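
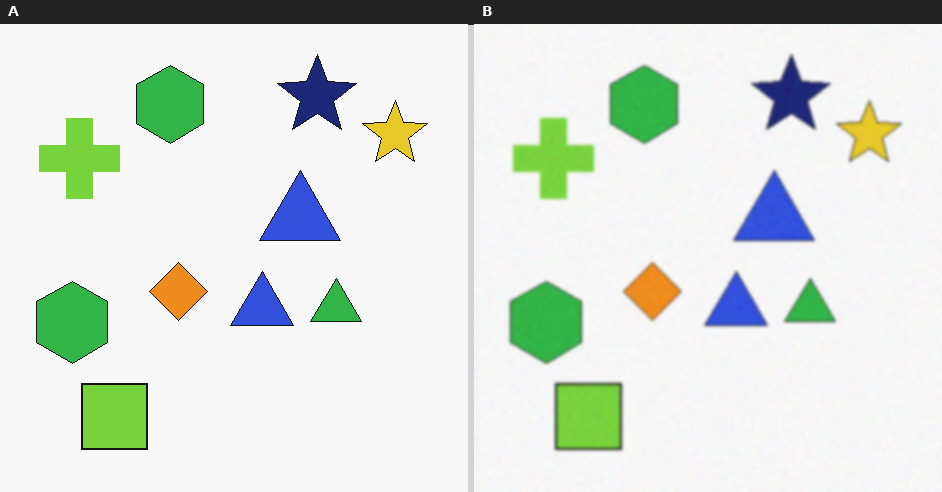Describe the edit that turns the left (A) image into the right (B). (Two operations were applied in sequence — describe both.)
The right (B) image is the left (A) degraded with light additive noise, then given a subtle gaussian blur.

Random speckle covers the whole image, including the flat background. Shape edges and outlines are uniformly softened across the whole image.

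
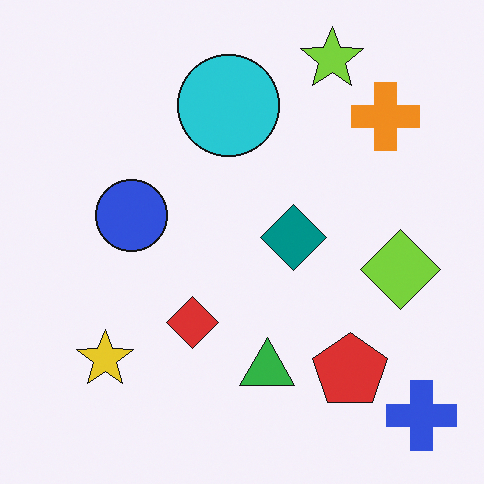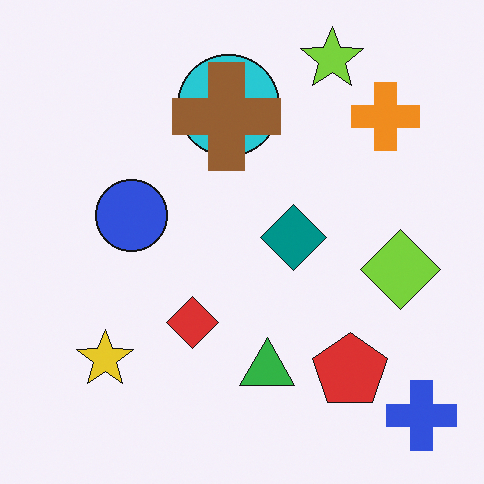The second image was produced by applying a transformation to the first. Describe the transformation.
The transformation is: overlaid with an additional brown cross.

A brown cross appears in the second image that is absent from the first.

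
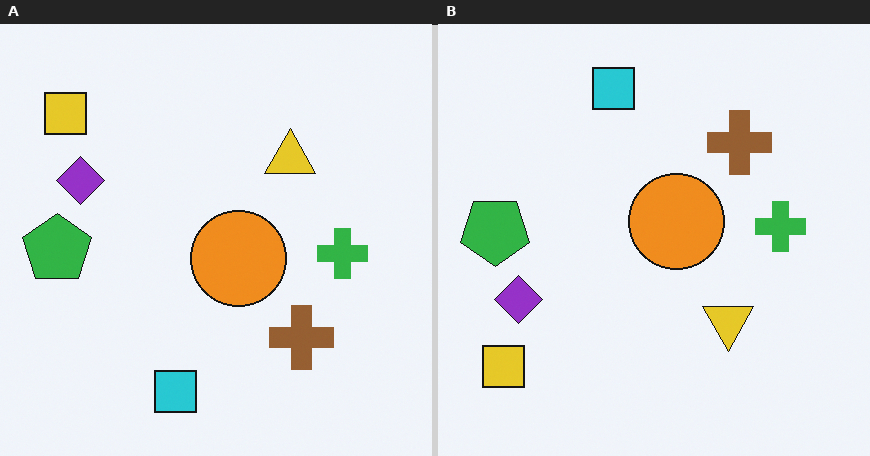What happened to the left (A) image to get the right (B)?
It was flipped vertically (top ↔ bottom).

The cyan square is in the bottom of the left (A) image and the top of the right (B) — shapes on opposite sides of the horizontal midline have swapped in a mirror flip.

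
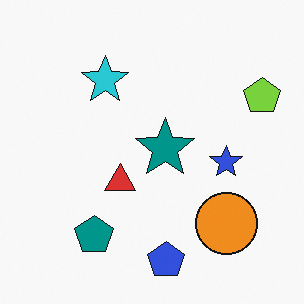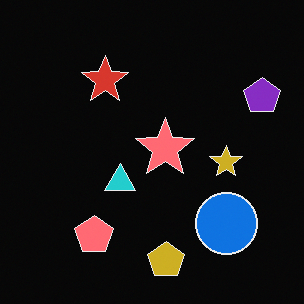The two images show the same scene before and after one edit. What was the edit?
It was color-inverted (negative).

The light background has become dark and every shape's color is its complement — a photographic negative.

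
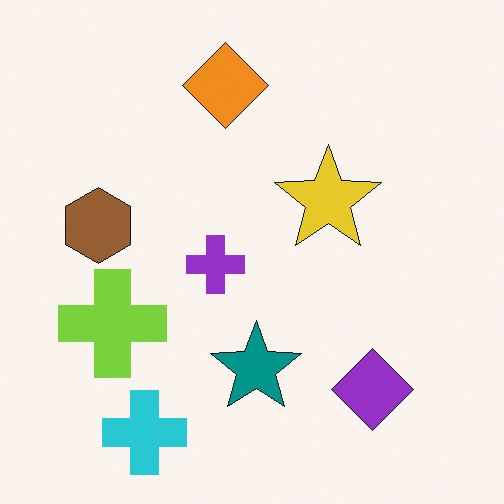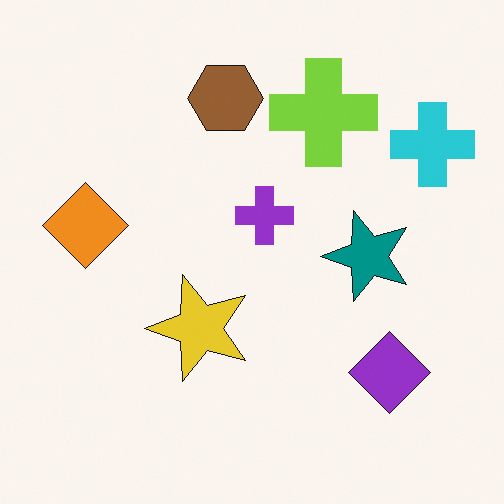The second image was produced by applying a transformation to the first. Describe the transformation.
This is the original image transposed (reflected across the top-left ↔ bottom-right diagonal).

Shapes have swapped their row and column positions — what was in the top-right is now in the bottom-left — a diagonal reflection.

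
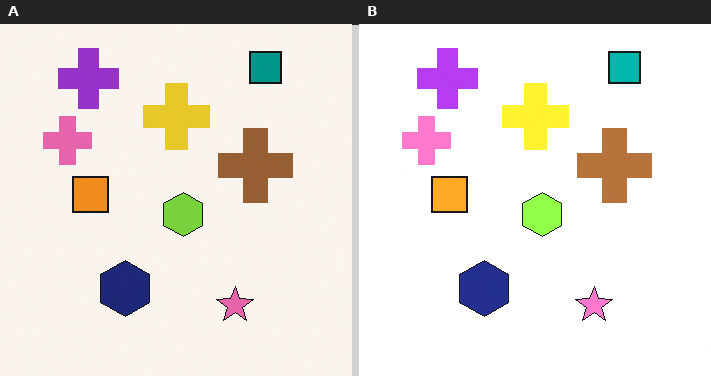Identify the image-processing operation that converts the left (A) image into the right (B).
It was slightly brightened.

Every pixel — background and shapes alike — is uniformly brightened.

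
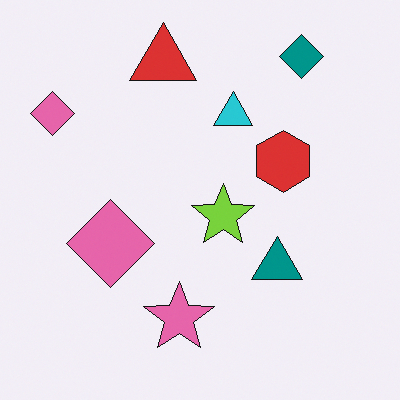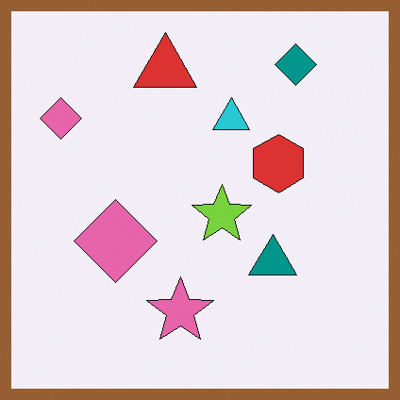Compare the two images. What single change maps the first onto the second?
Framed with a brown border.

A solid brown frame runs around the edge of the second image, with the content slightly shrunk inside it.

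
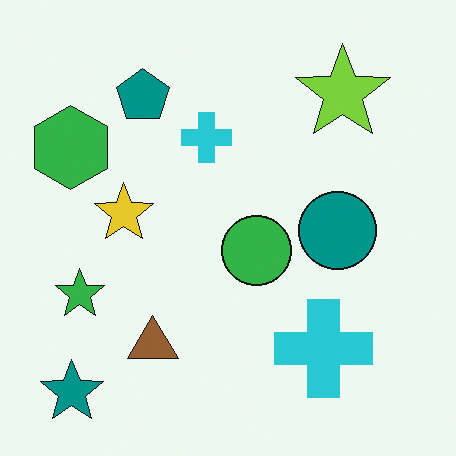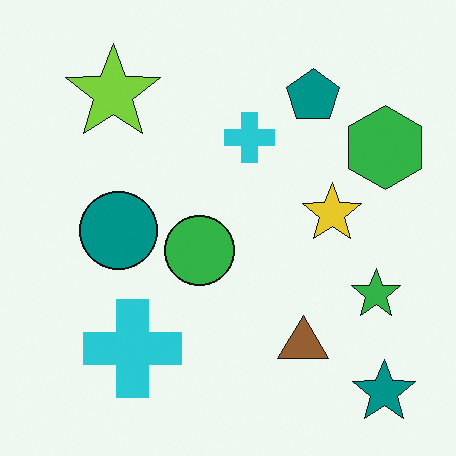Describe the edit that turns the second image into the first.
The image was flipped horizontally (left ↔ right).

The green hexagon is in the top-right of the second image and the top-left of the first — shapes on opposite sides of the vertical midline have swapped in a mirror flip.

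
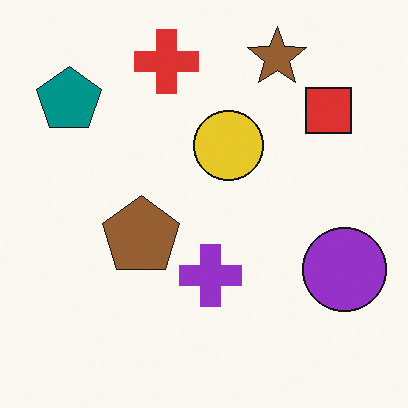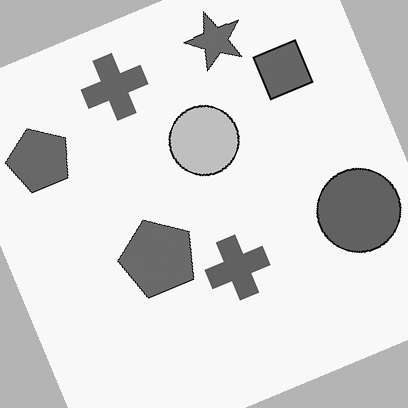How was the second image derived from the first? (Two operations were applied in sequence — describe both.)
The second image is the first rotated counter-clockwise by a clearly visible amount, then converted to grayscale.

Every shape is tilted by the same angle and the image corners show triangular fill wedges — a whole-image rotation by a non-right angle. All color is removed — every shape is now a shade of grey.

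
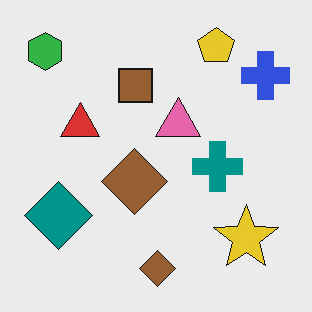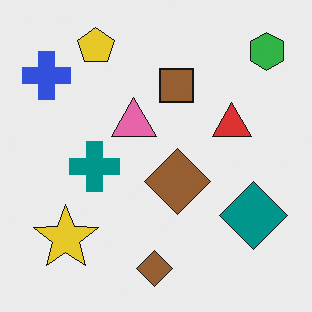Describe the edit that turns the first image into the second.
The image was flipped horizontally (left ↔ right).

The green hexagon is in the top-left of the first image and the top-right of the second — shapes on opposite sides of the vertical midline have swapped in a mirror flip.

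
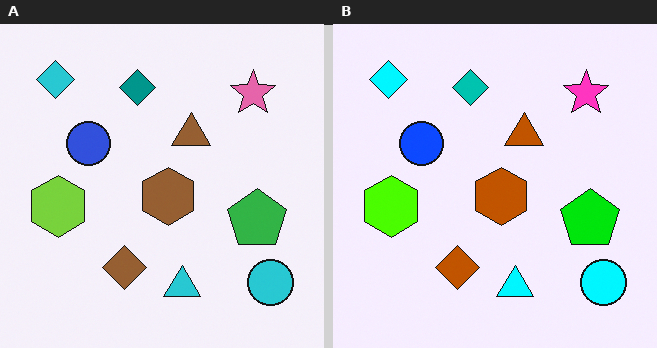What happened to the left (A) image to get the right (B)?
The right (B) image is the left (A) made much more vivid (saturation change).

All colors are more vivid — a global saturation change.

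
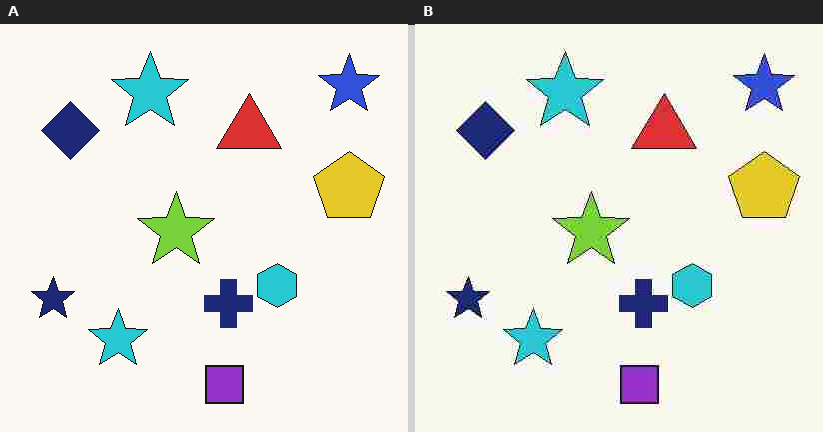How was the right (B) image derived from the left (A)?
The right (B) image is the left (A) heavily JPEG-compressed with obvious blocking artifacts.

Blocky 8×8 compression artifacts appear around shape edges and the flat background shows ringing — characteristic JPEG degradation.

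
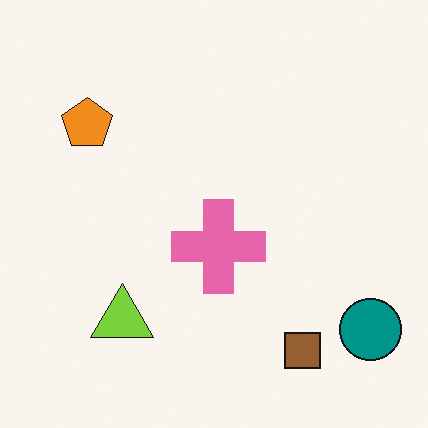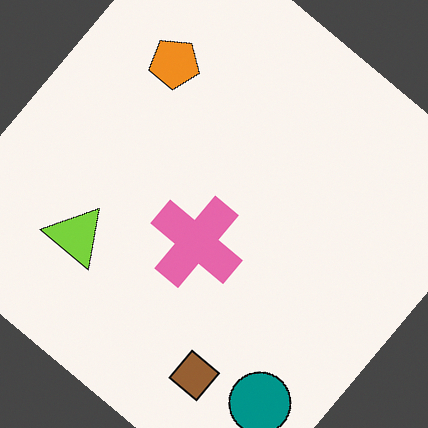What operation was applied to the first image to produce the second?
Rotated clockwise by a large amount — several tens of degrees.

Every shape is tilted by the same angle and the image corners show triangular fill wedges — a whole-image rotation by a non-right angle.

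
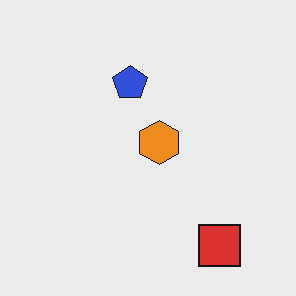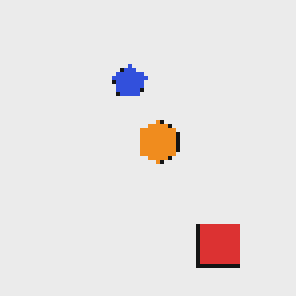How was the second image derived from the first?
It was lightly pixelated (a mild mosaic effect).

Shapes are reduced to large square blocks; fine edges and outlines are lost — a downscale-then-upscale (mosaic) effect.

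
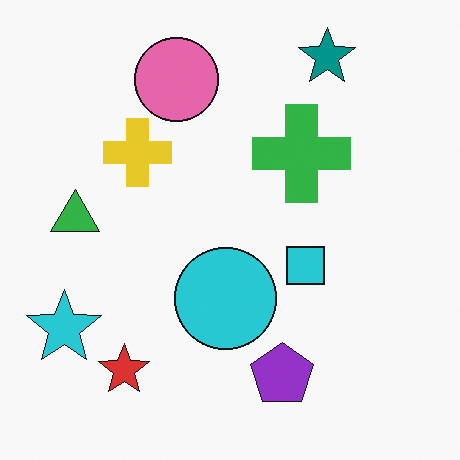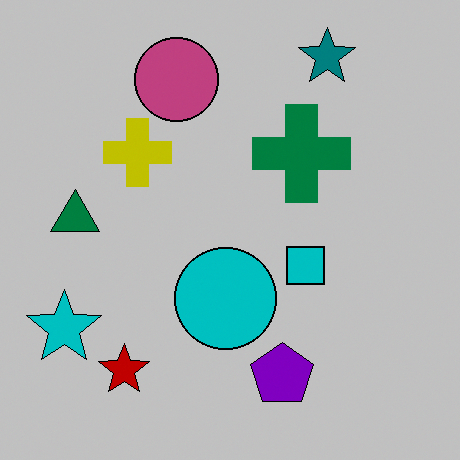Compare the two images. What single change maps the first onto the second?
Aggressively posterized.

Each flat color has snapped to a coarser quantized level — most visibly, the near-white background has dropped to a flat grey.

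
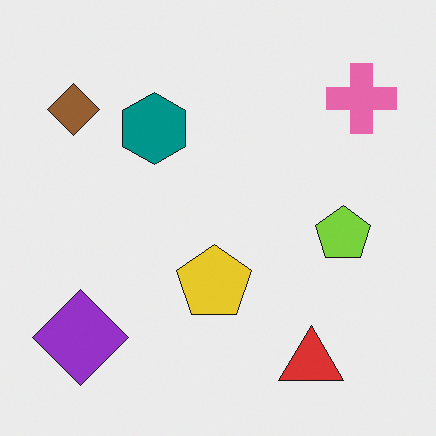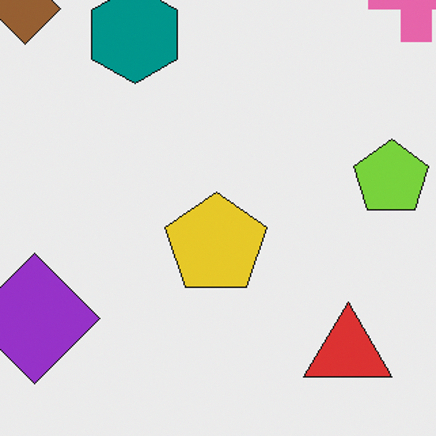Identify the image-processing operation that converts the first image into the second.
Cropped slightly and scaled back up.

The visible shapes are larger and the field of view is narrower; shapes near the original edges may be partly or wholly outside the frame — a crop-and-rescale.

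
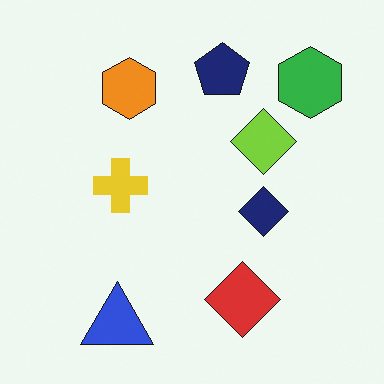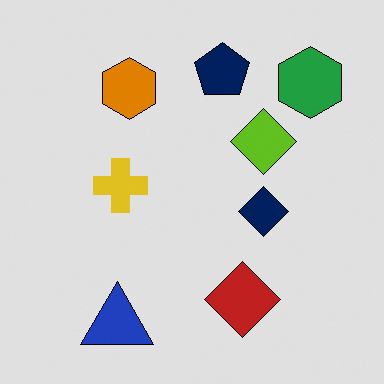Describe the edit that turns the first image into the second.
The second image is the first posterized to a reduced palette.

Each flat color has snapped to a coarser quantized level — most visibly, the near-white background has dropped to a flat grey.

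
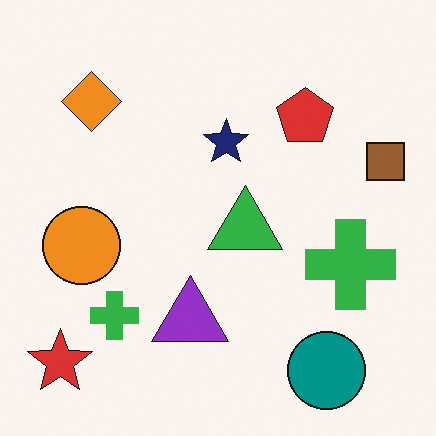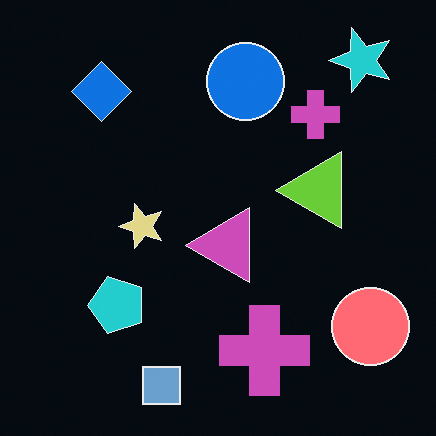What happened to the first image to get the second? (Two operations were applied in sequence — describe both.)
The image was color-inverted (negative), then transposed (reflected across the top-left ↔ bottom-right diagonal).

The light background has become dark and every shape's color is its complement — a photographic negative. Shapes have swapped their row and column positions — what was in the top-right is now in the bottom-left — a diagonal reflection.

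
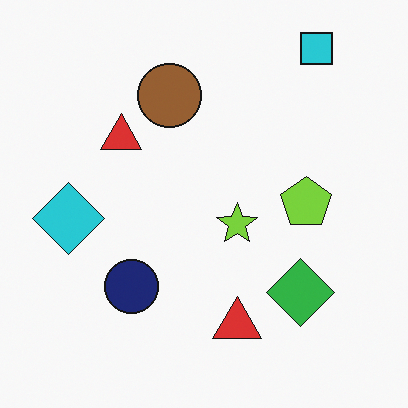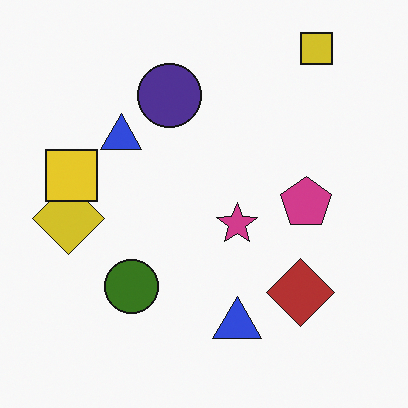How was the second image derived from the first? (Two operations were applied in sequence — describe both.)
This is the original image hue-shifted by a large amount, then overlaid with an additional yellow square.

Every shape's color has rotated by the same amount around the hue wheel — a uniform hue shift. A yellow square appears in the second image that is absent from the first.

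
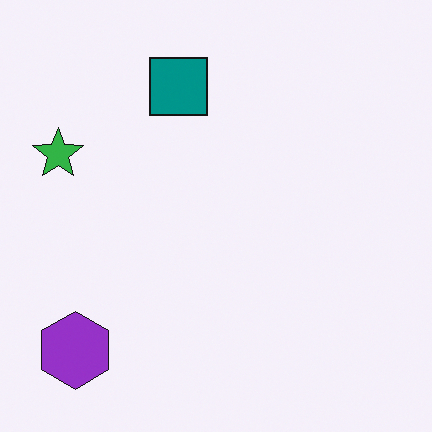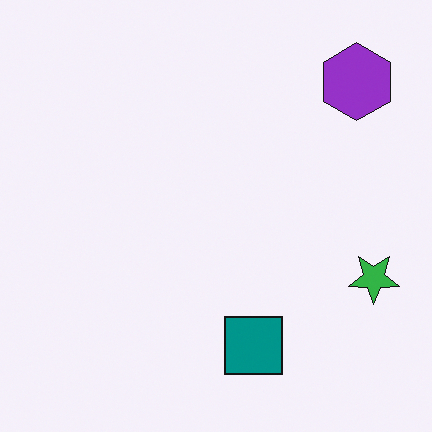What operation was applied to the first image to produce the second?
It was rotated 180°.

The purple hexagon sits in the bottom-left of the first image and the top-right of the second — consistent with a whole-image 180° rotation.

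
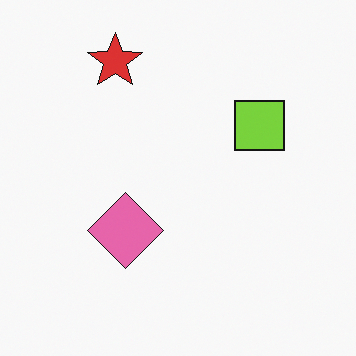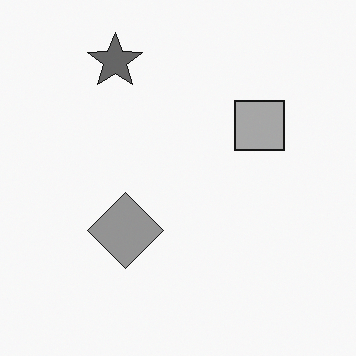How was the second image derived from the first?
This is the original image converted to grayscale.

All color is removed — every shape is now a shade of grey.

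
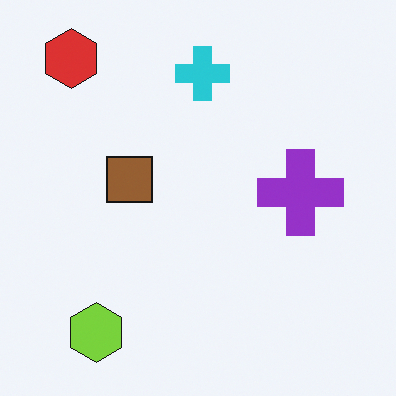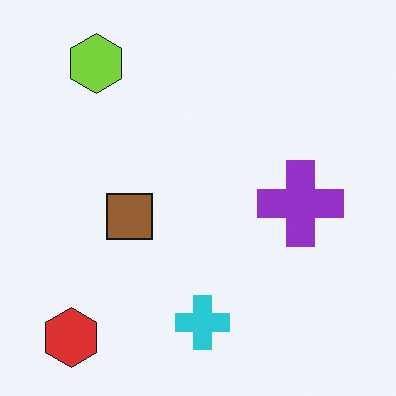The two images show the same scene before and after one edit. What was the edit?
Flipped vertically (top ↔ bottom).

The red hexagon is in the top-left of the first image and the bottom-left of the second — shapes on opposite sides of the horizontal midline have swapped in a mirror flip.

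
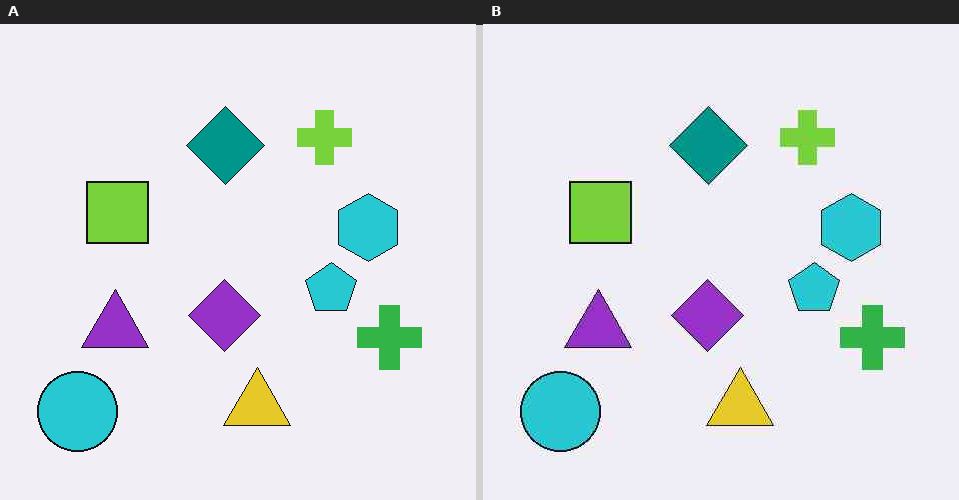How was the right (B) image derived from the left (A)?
The transformation is: JPEG-compressed with visible artifacts.

Blocky 8×8 compression artifacts appear around shape edges and the flat background shows ringing — characteristic JPEG degradation.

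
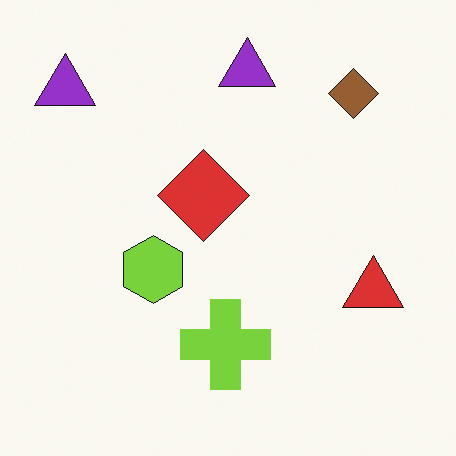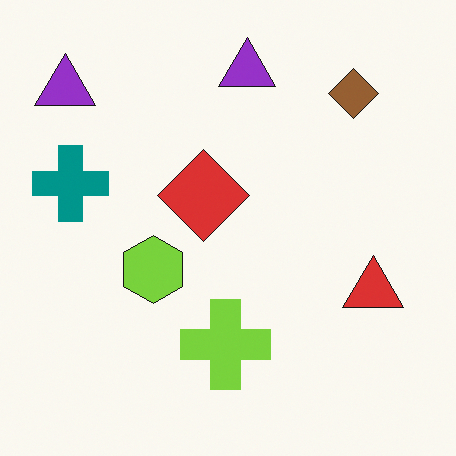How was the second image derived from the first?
It was overlaid with an additional teal cross.

A teal cross appears in the second image that is absent from the first.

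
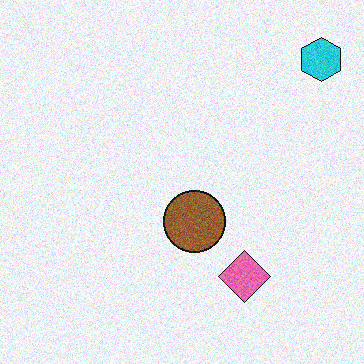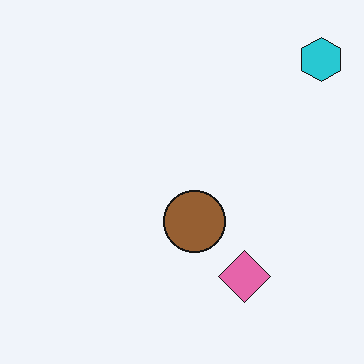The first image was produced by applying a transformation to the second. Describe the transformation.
The first image is the second degraded with visible gaussian noise.

Random speckle covers the whole image, including the flat background.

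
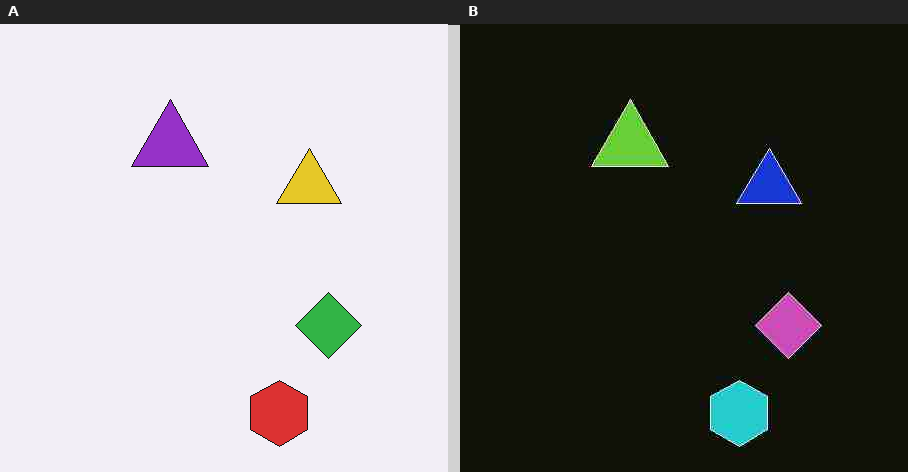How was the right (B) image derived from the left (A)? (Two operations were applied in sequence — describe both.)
The right (B) image is the left (A) color-inverted (negative), then heavily JPEG-compressed with obvious blocking artifacts.

The light background has become dark and every shape's color is its complement — a photographic negative. Blocky 8×8 compression artifacts appear around shape edges and the flat background shows ringing — characteristic JPEG degradation.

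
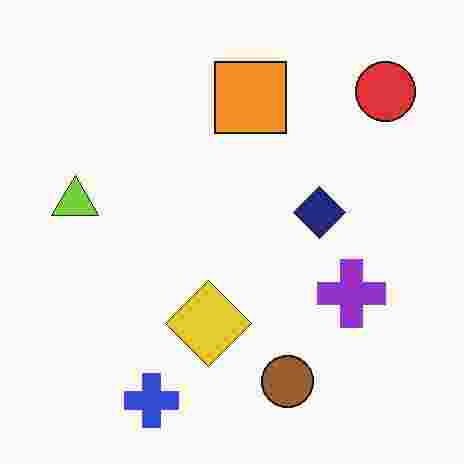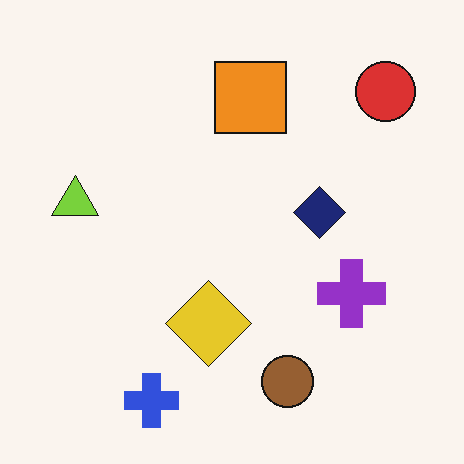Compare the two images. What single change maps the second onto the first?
The image was heavily JPEG-compressed with obvious blocking artifacts.

Blocky 8×8 compression artifacts appear around shape edges and the flat background shows ringing — characteristic JPEG degradation.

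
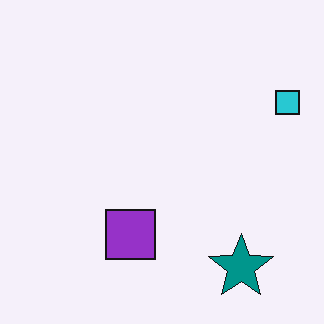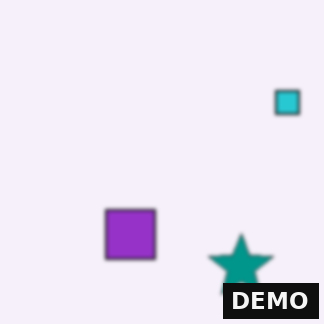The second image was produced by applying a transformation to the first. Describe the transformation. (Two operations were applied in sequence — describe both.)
The transformation is: given a subtle gaussian blur, then watermarked with the text "DEMO" in the lower-right corner.

Shape edges and outlines are uniformly softened across the whole image. A dark label reading "DEMO" appears in the lower-right corner.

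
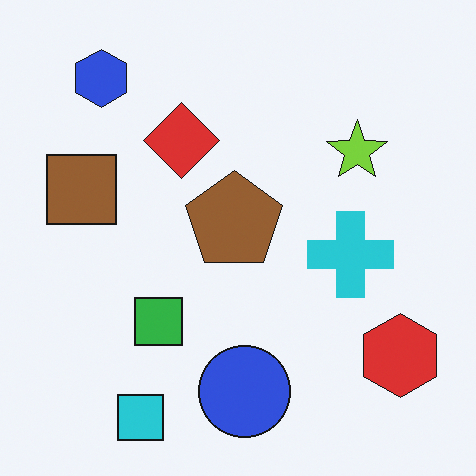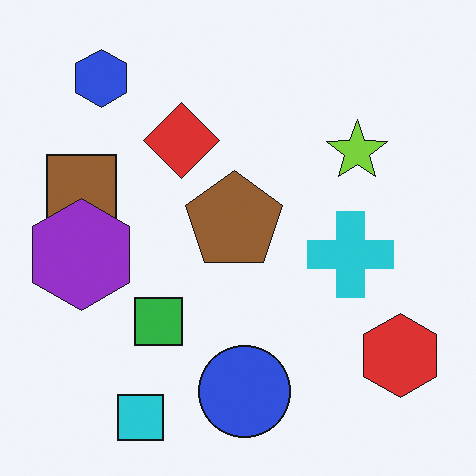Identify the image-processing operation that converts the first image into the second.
The image was overlaid with an additional purple hexagon.

A purple hexagon appears in the second image that is absent from the first.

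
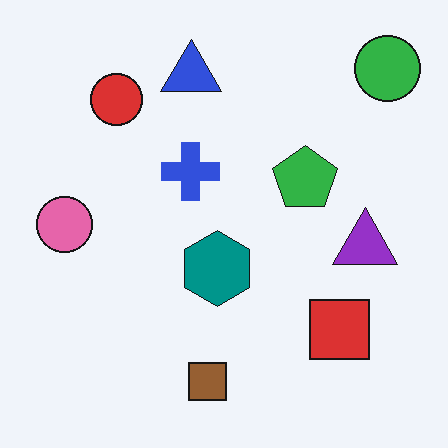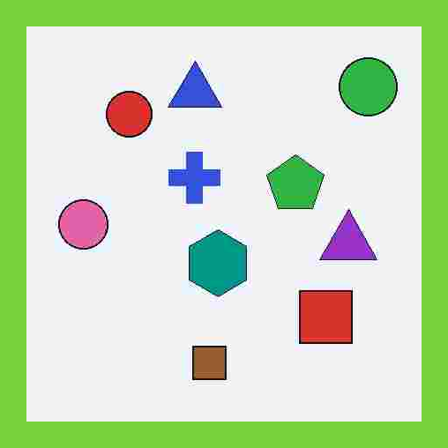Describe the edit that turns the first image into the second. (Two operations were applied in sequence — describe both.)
The transformation is: heavily JPEG-compressed with obvious blocking artifacts, then framed with a lime border.

Blocky 8×8 compression artifacts appear around shape edges and the flat background shows ringing — characteristic JPEG degradation. A solid lime frame runs around the edge of the second image, with the content slightly shrunk inside it.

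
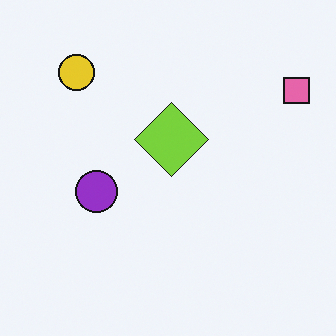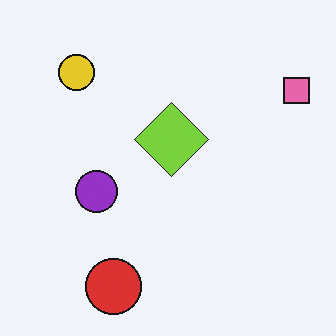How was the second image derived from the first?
Overlaid with an additional red circle.

A red circle appears in the second image that is absent from the first.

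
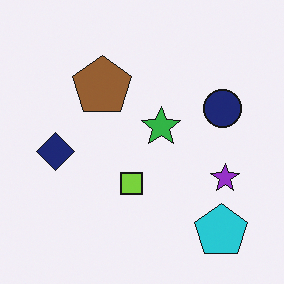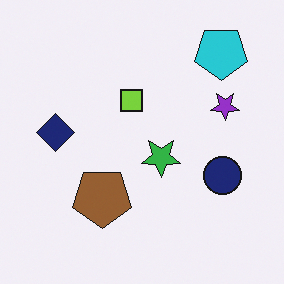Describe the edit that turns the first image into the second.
It was flipped vertically (top ↔ bottom).

The cyan pentagon is in the bottom-right of the first image and the top-right of the second — shapes on opposite sides of the horizontal midline have swapped in a mirror flip.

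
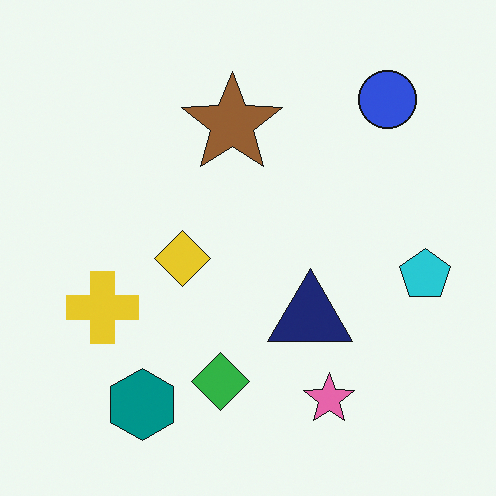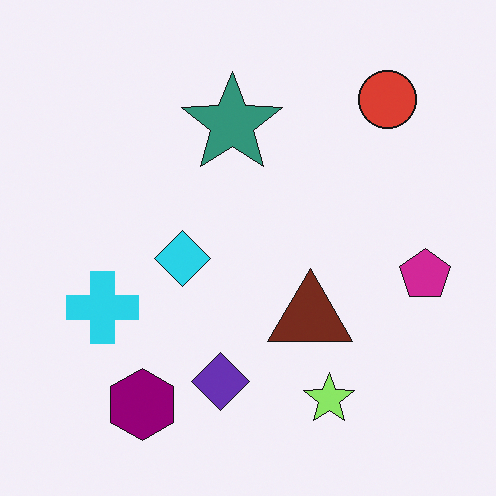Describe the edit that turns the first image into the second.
It was hue-shifted noticeably.

Every shape's color has rotated by the same amount around the hue wheel — a uniform hue shift.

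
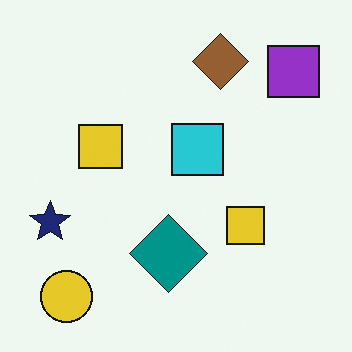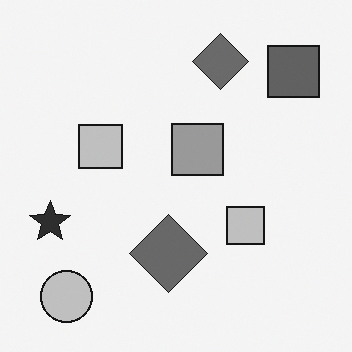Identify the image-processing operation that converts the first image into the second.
This is the original image converted to grayscale.

All color is removed — every shape is now a shade of grey.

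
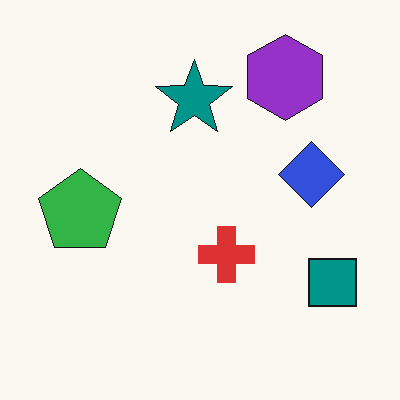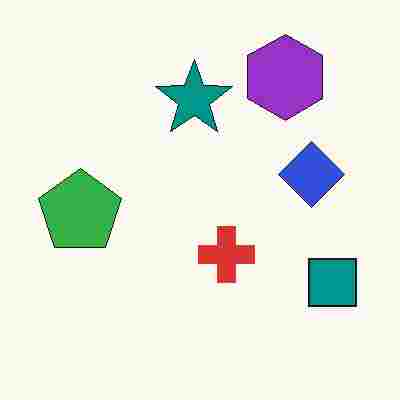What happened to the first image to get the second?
It was heavily JPEG-compressed with obvious blocking artifacts.

Blocky 8×8 compression artifacts appear around shape edges and the flat background shows ringing — characteristic JPEG degradation.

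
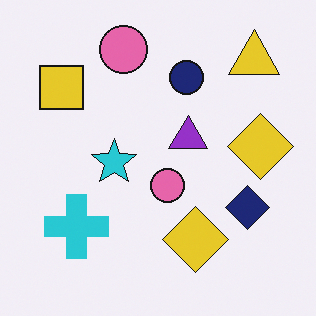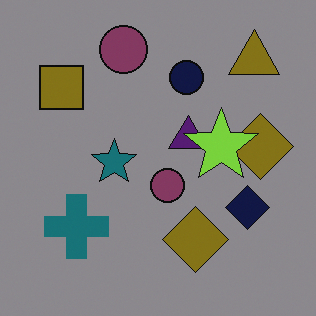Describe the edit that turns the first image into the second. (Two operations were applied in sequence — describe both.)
It was noticeably darkened, then overlaid with an additional lime star.

Every pixel — background and shapes alike — is uniformly darkened. A lime star appears in the second image that is absent from the first.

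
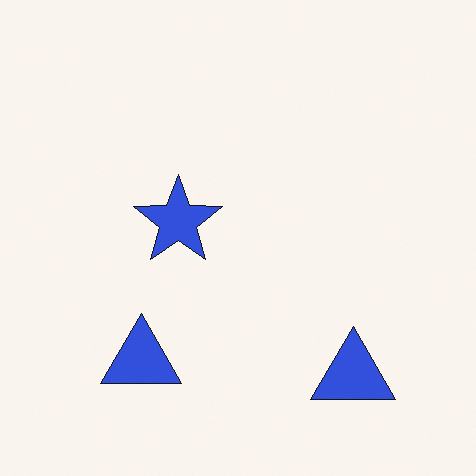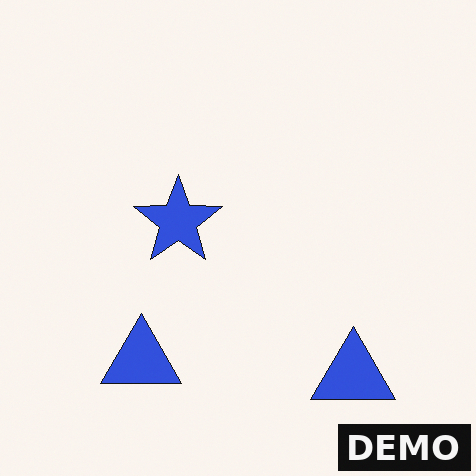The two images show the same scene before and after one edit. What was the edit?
Watermarked with the text "DEMO" in the lower-right corner.

A dark label reading "DEMO" appears in the lower-right corner.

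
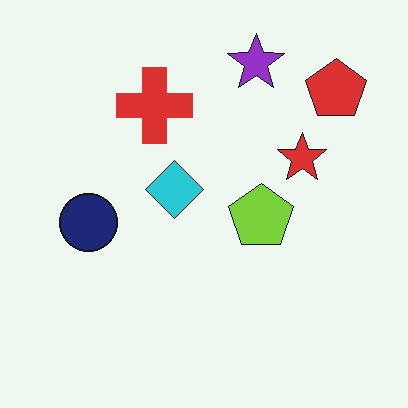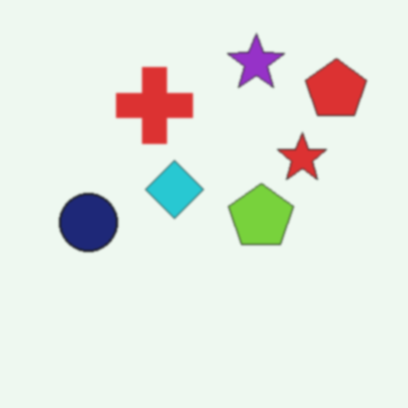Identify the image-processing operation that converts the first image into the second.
It was slightly softened.

Shape edges and outlines are uniformly softened across the whole image.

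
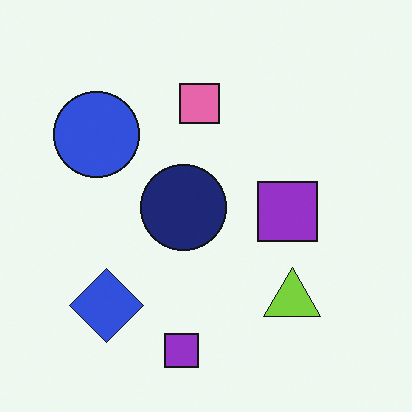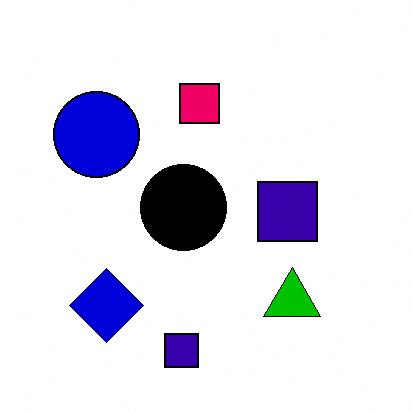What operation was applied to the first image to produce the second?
It was given much higher contrast.

Tones are pushed away from mid-grey across the whole image — a global contrast change.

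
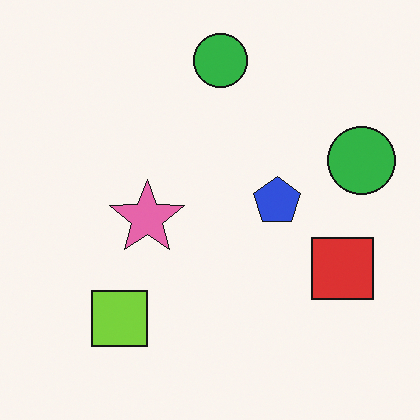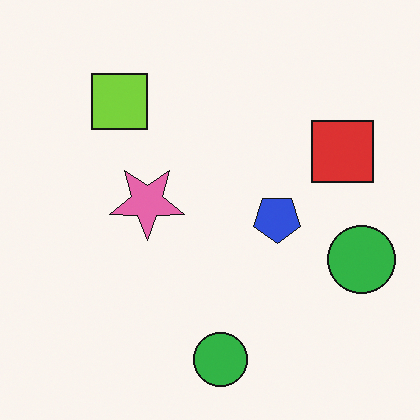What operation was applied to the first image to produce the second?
This is the original image flipped vertically (top ↔ bottom).

The lime square is in the bottom-left of the first image and the top-left of the second — shapes on opposite sides of the horizontal midline have swapped in a mirror flip.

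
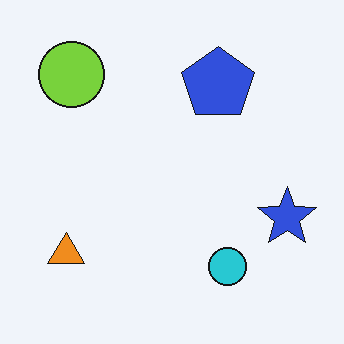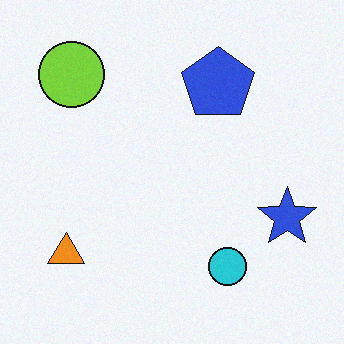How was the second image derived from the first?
The second image is the first degraded with light additive noise.

Random speckle covers the whole image, including the flat background.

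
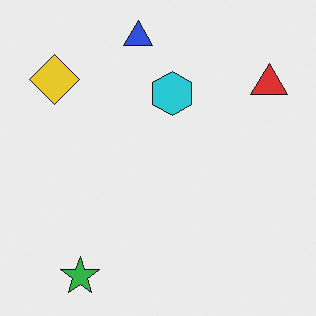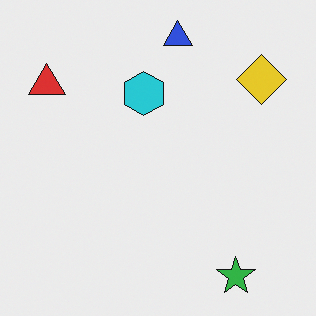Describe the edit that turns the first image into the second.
The transformation is: flipped horizontally (left ↔ right).

The red triangle is in the top-right of the first image and the top-left of the second — shapes on opposite sides of the vertical midline have swapped in a mirror flip.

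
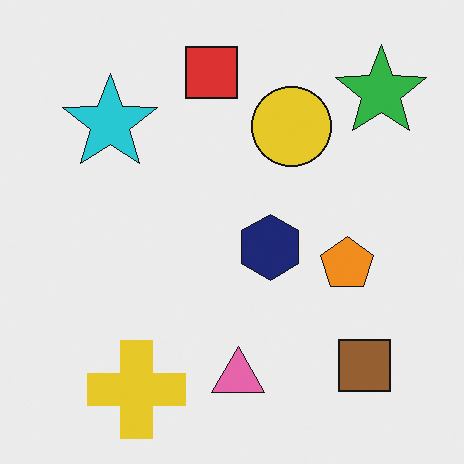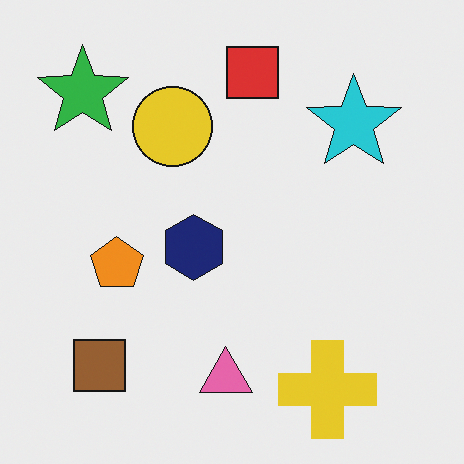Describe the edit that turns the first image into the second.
Flipped horizontally (left ↔ right).

The green star is in the top-right of the first image and the top-left of the second — shapes on opposite sides of the vertical midline have swapped in a mirror flip.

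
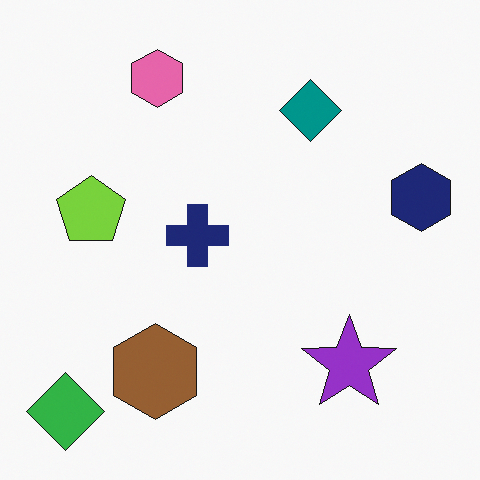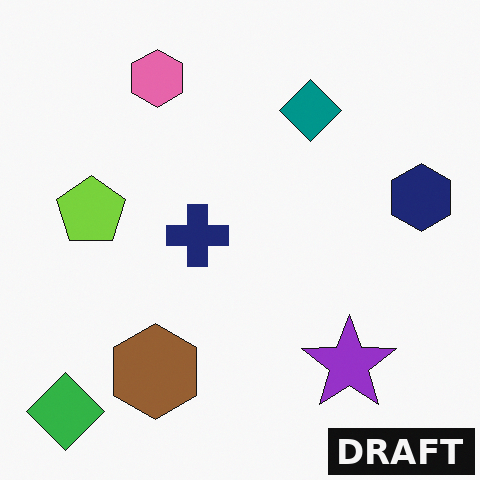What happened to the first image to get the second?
Watermarked with the text "DRAFT" in the lower-right corner.

A dark label reading "DRAFT" appears in the lower-right corner.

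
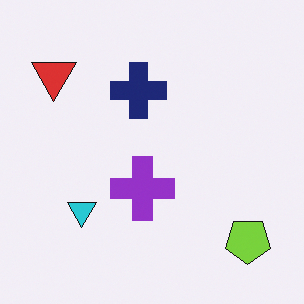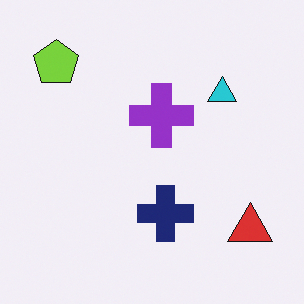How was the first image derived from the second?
Rotated 180°.

The lime pentagon sits in the top-left of the second image and the bottom-right of the first — consistent with a whole-image 180° rotation.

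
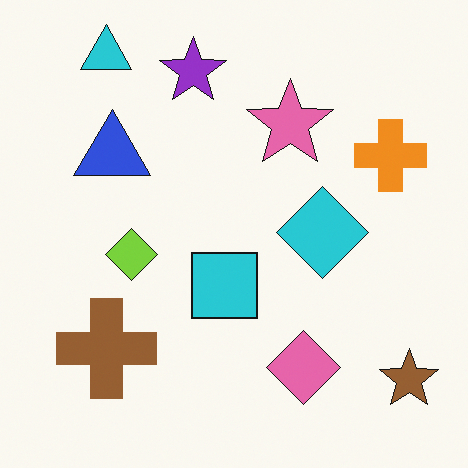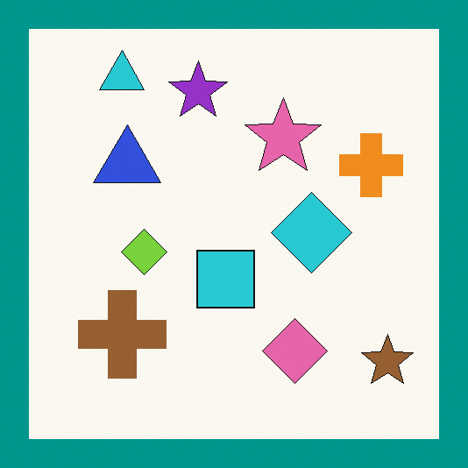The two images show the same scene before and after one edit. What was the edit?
The second image is the first framed with a teal border.

A solid teal frame runs around the edge of the second image, with the content slightly shrunk inside it.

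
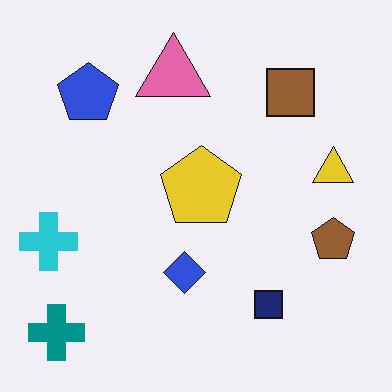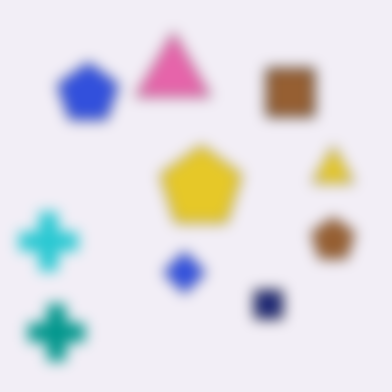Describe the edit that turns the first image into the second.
Strongly gaussian-blurred.

Shape edges and outlines are uniformly softened across the whole image.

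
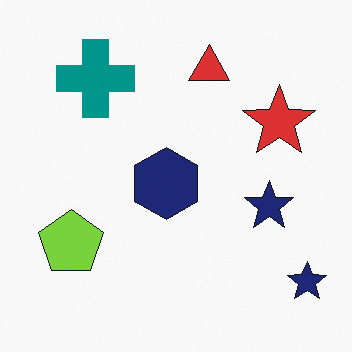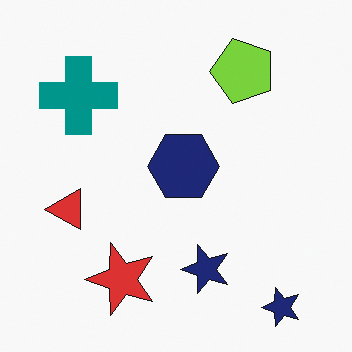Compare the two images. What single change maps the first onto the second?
This is the original image transposed (reflected across the top-left ↔ bottom-right diagonal).

Shapes have swapped their row and column positions — what was in the top-right is now in the bottom-left — a diagonal reflection.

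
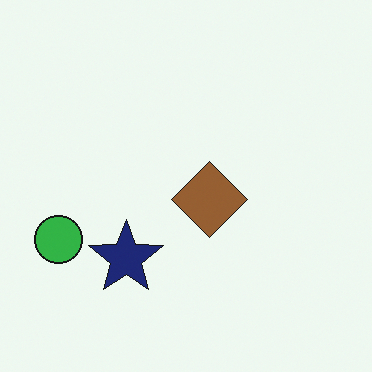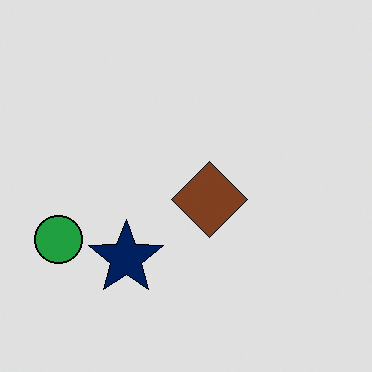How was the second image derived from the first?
It was posterized to a reduced palette.

Each flat color has snapped to a coarser quantized level — most visibly, the near-white background has dropped to a flat grey.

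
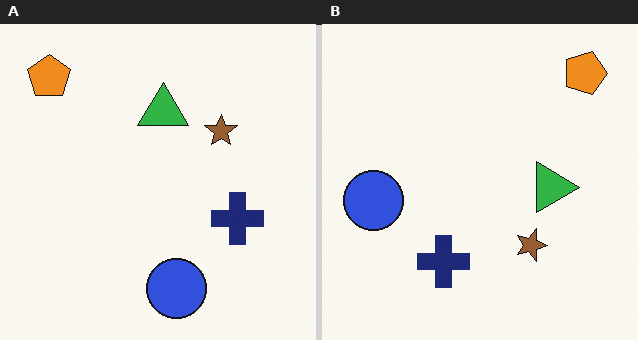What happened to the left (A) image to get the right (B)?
It was rotated 90° clockwise.

The orange pentagon sits in the top-left of the left (A) image and the top-right of the right (B) — consistent with a whole-image 90° clockwise rotation.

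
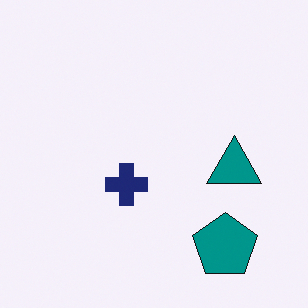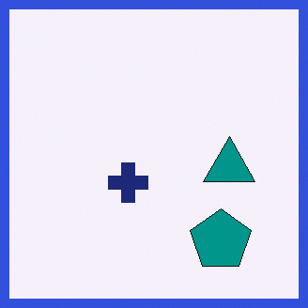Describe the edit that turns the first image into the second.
Framed with a blue border.

A solid blue frame runs around the edge of the second image, with the content slightly shrunk inside it.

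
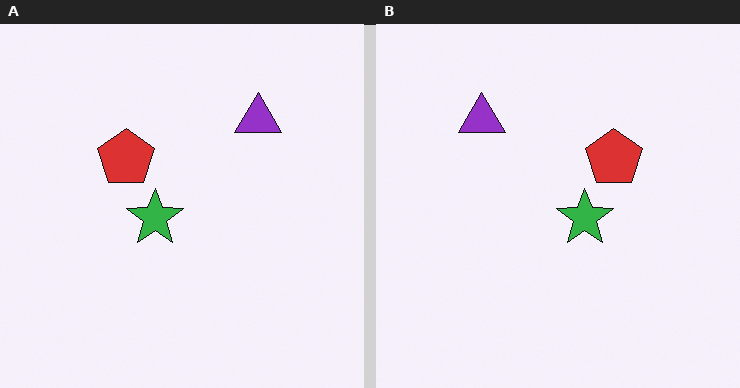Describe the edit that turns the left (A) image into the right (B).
This is the original image flipped horizontally (left ↔ right).

The purple triangle is in the top-right of the left (A) image and the top-left of the right (B) — shapes on opposite sides of the vertical midline have swapped in a mirror flip.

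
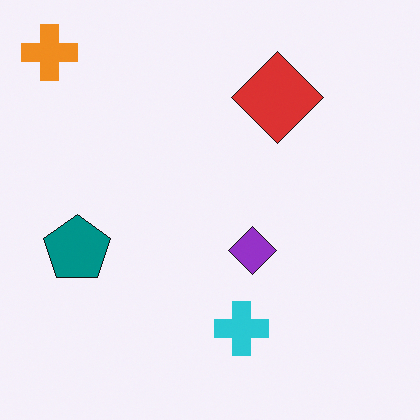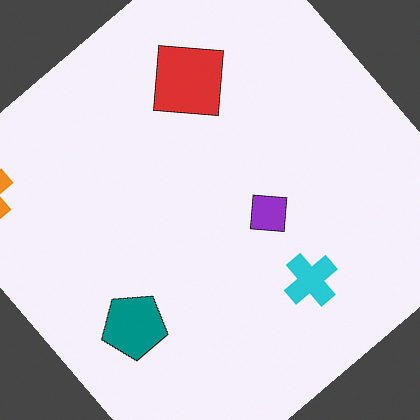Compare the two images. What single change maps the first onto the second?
Rotated counter-clockwise by a large amount — several tens of degrees.

Every shape is tilted by the same angle and the image corners show triangular fill wedges — a whole-image rotation by a non-right angle.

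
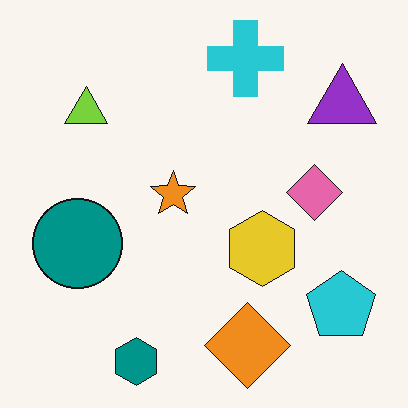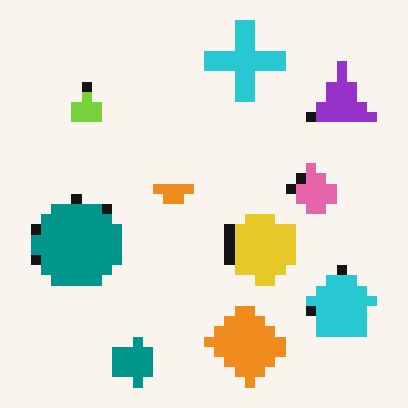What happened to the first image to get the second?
The transformation is: heavily pixelated into large blocks.

Shapes are reduced to large square blocks; fine edges and outlines are lost — a downscale-then-upscale (mosaic) effect.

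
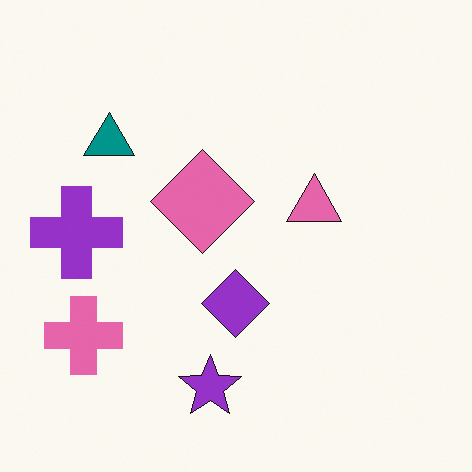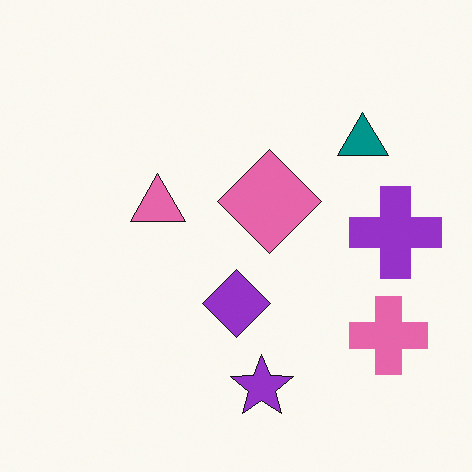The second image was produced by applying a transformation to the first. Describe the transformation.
The second image is the first flipped horizontally (left ↔ right).

The purple cross is in the left of the first image and the right of the second — shapes on opposite sides of the vertical midline have swapped in a mirror flip.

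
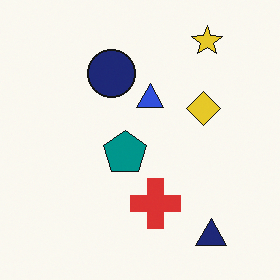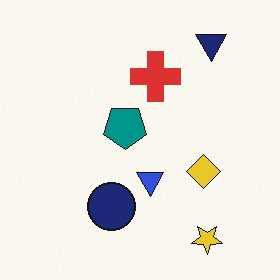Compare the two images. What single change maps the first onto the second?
Flipped vertically (top ↔ bottom).

The yellow star is in the top-right of the first image and the bottom-right of the second — shapes on opposite sides of the horizontal midline have swapped in a mirror flip.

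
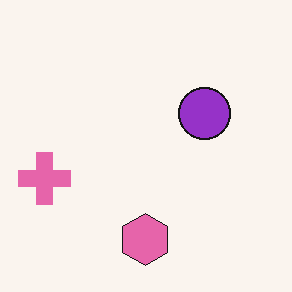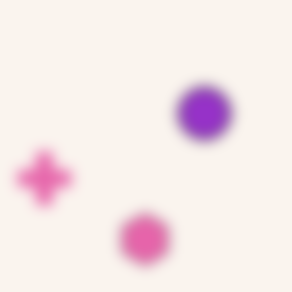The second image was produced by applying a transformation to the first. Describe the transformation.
The image was heavily blurred.

Shape edges and outlines are uniformly softened across the whole image.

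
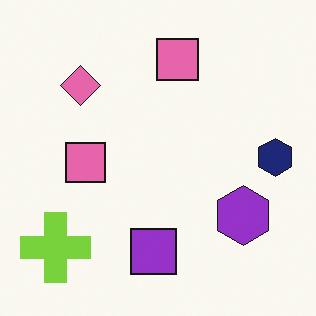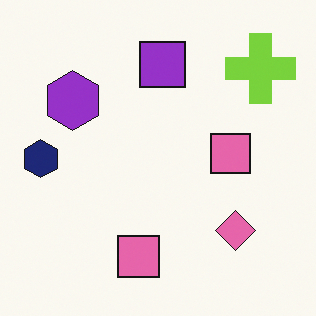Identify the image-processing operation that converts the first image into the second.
It was rotated 180°.

The lime cross sits in the bottom-left of the first image and the top-right of the second — consistent with a whole-image 180° rotation.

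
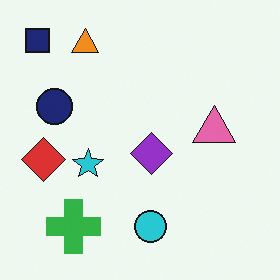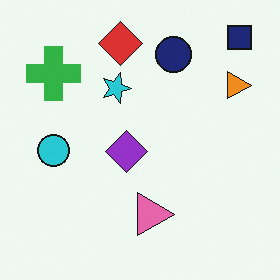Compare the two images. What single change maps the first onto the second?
The transformation is: rotated 90° clockwise.

The navy square sits in the top-left of the first image and the top-right of the second — consistent with a whole-image 90° clockwise rotation.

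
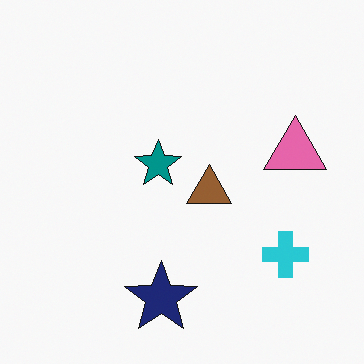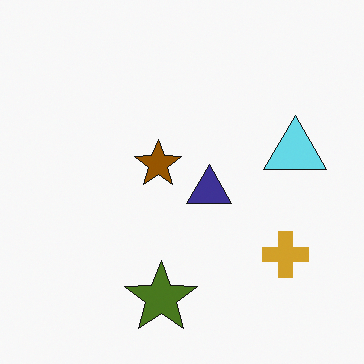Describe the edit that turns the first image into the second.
The transformation is: hue-shifted through roughly half the color wheel.

Every shape's color has rotated by the same amount around the hue wheel — a uniform hue shift.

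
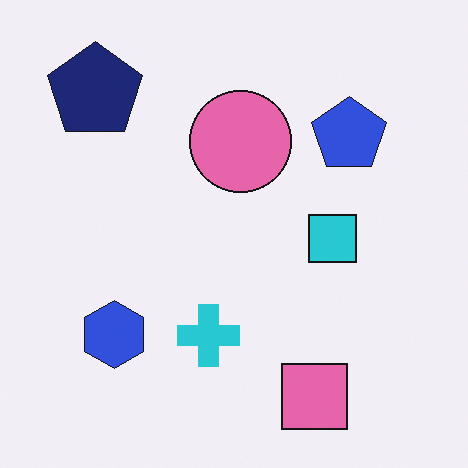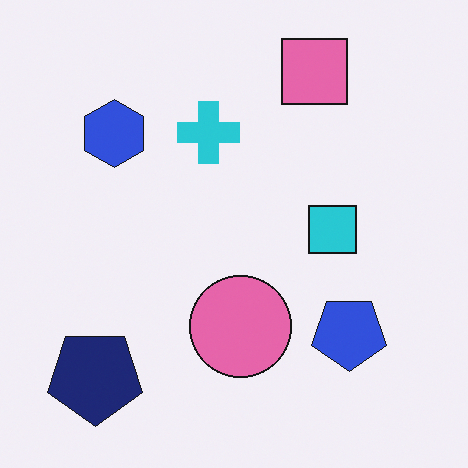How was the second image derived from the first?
This is the original image flipped vertically (top ↔ bottom).

The pink square is in the bottom-right of the first image and the top-right of the second — shapes on opposite sides of the horizontal midline have swapped in a mirror flip.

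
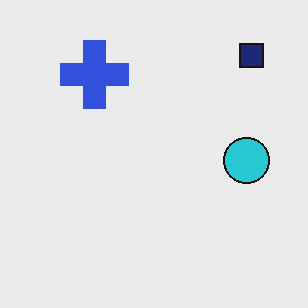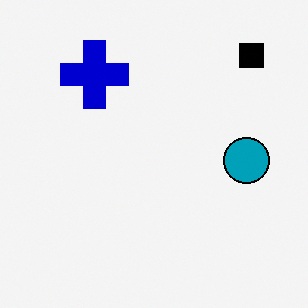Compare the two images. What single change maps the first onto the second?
The transformation is: boosted in contrast.

Tones are pushed away from mid-grey across the whole image — a global contrast change.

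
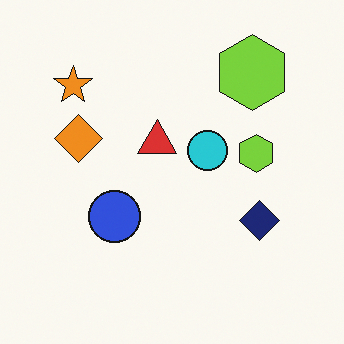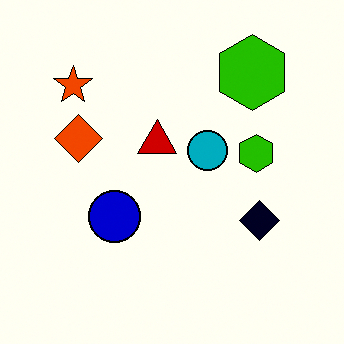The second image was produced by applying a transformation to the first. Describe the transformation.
The second image is the first boosted in contrast.

Tones are pushed away from mid-grey across the whole image — a global contrast change.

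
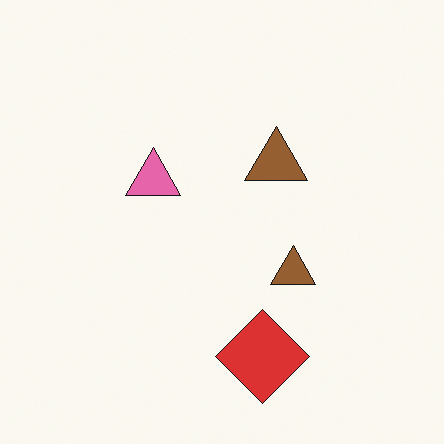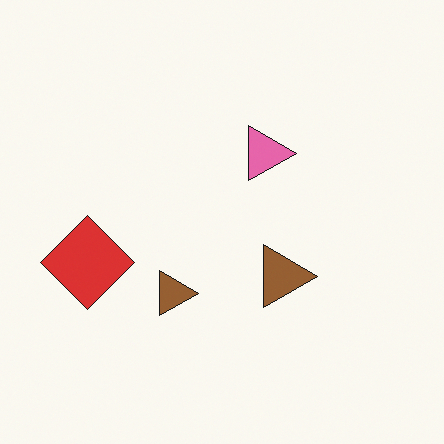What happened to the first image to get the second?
It was rotated 90° clockwise.

The red diamond sits in the bottom of the first image and the left of the second — consistent with a whole-image 90° clockwise rotation.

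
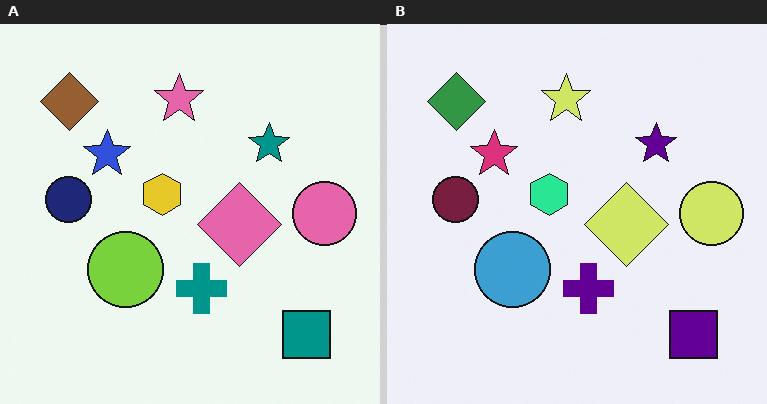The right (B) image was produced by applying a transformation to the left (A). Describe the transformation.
The transformation is: hue-shifted noticeably.

Every shape's color has rotated by the same amount around the hue wheel — a uniform hue shift.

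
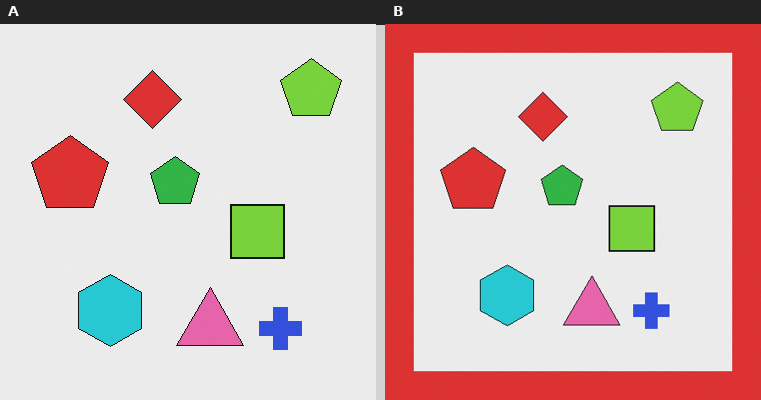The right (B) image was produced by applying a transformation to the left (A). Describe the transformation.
The transformation is: framed with a red border.

A solid red frame runs around the edge of the right (B) image, with the content slightly shrunk inside it.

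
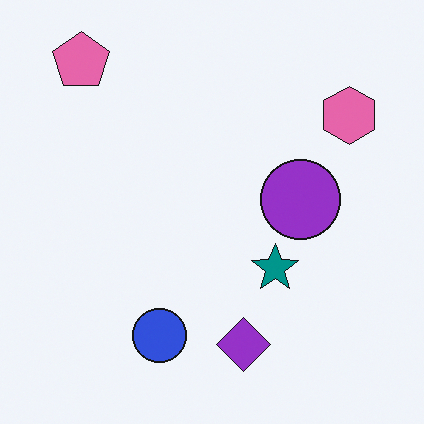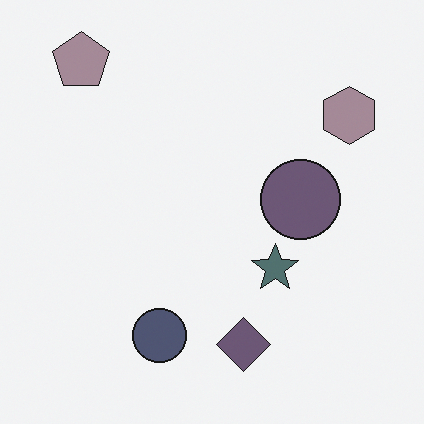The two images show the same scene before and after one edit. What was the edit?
Made much more muted (saturation change).

All colors are more muted and greyish — a global saturation change.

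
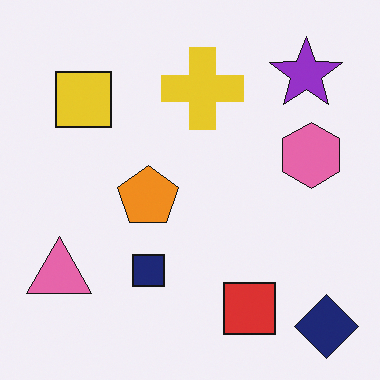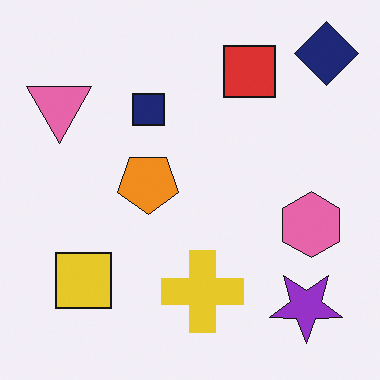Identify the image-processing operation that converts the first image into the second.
The image was flipped vertically (top ↔ bottom).

The navy diamond is in the bottom-right of the first image and the top-right of the second — shapes on opposite sides of the horizontal midline have swapped in a mirror flip.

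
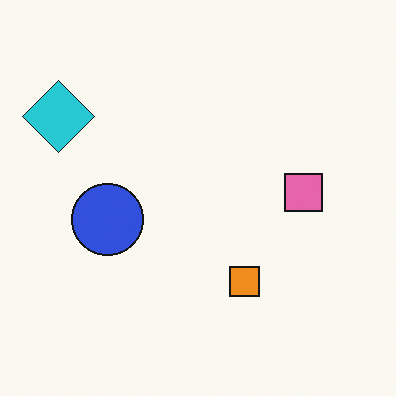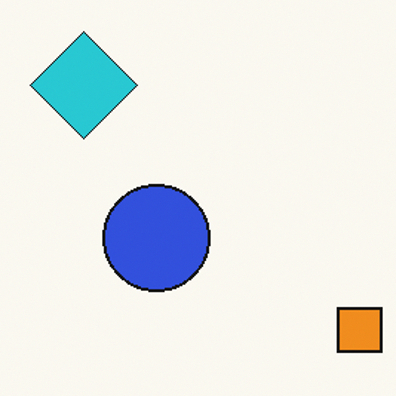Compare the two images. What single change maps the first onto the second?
Cropped to a modestly smaller region and rescaled.

The visible shapes are larger and the field of view is narrower; shapes near the original edges may be partly or wholly outside the frame — a crop-and-rescale.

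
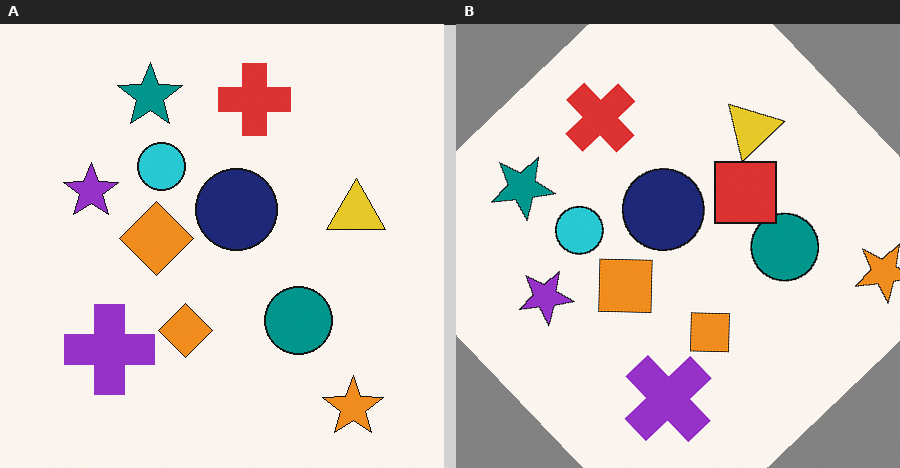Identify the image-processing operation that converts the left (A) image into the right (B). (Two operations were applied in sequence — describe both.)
The transformation is: rotated counter-clockwise by a large amount — several tens of degrees, then overlaid with an additional red square.

Every shape is tilted by the same angle and the image corners show triangular fill wedges — a whole-image rotation by a non-right angle. A red square appears in the right (B) image that is absent from the left (A).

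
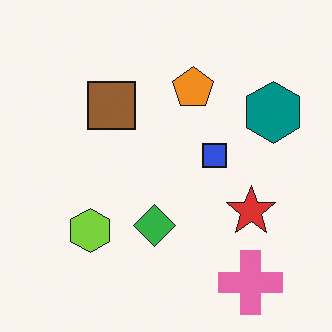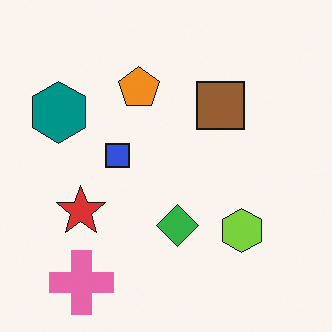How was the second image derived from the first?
The second image is the first flipped horizontally (left ↔ right).

The teal hexagon is in the right of the first image and the left of the second — shapes on opposite sides of the vertical midline have swapped in a mirror flip.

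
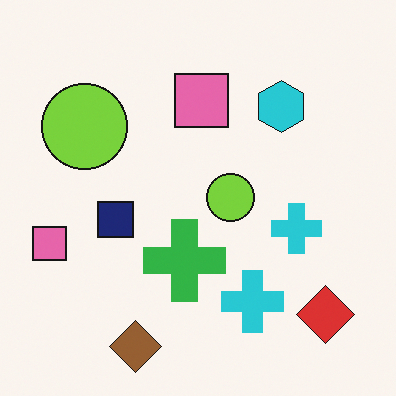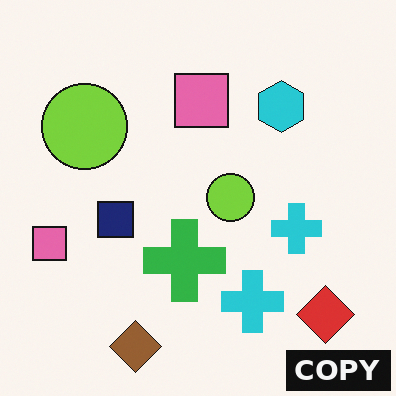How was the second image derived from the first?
This is the original image watermarked with the text "COPY" in the lower-right corner.

A dark label reading "COPY" appears in the lower-right corner.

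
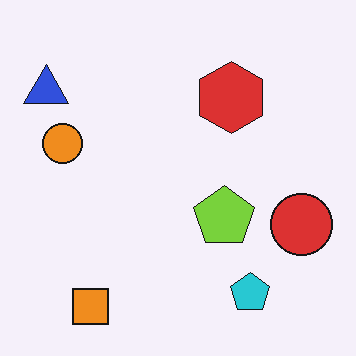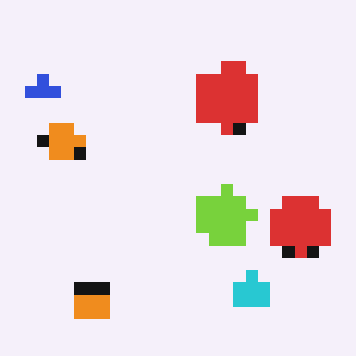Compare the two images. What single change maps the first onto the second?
The second image is the first heavily pixelated into large blocks.

Shapes are reduced to large square blocks; fine edges and outlines are lost — a downscale-then-upscale (mosaic) effect.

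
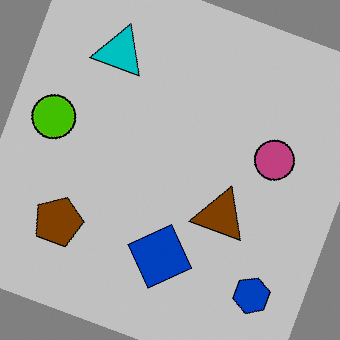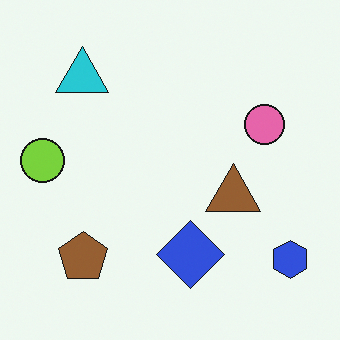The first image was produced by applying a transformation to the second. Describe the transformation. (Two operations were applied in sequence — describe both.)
It was rotated clockwise by a moderate amount, then aggressively posterized.

Every shape is tilted by the same angle and the image corners show triangular fill wedges — a whole-image rotation by a non-right angle. Each flat color has snapped to a coarser quantized level — most visibly, the near-white background has dropped to a flat grey.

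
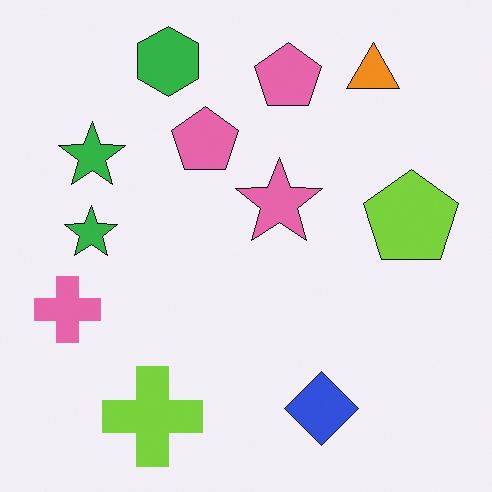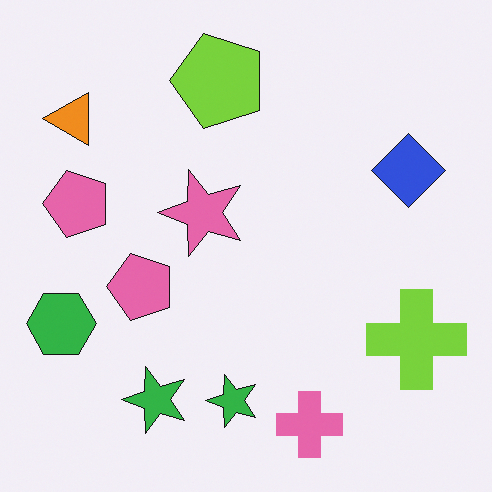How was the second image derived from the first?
The transformation is: rotated 90° counter-clockwise.

The orange triangle sits in the top-right of the first image and the top-left of the second — consistent with a whole-image 90° counter-clockwise rotation.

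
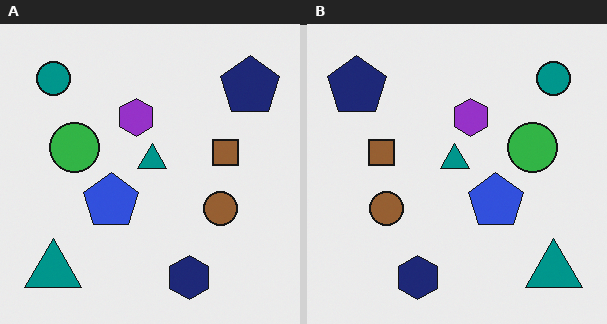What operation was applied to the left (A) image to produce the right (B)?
It was flipped horizontally (left ↔ right).

The navy pentagon is in the top-right of the left (A) image and the top-left of the right (B) — shapes on opposite sides of the vertical midline have swapped in a mirror flip.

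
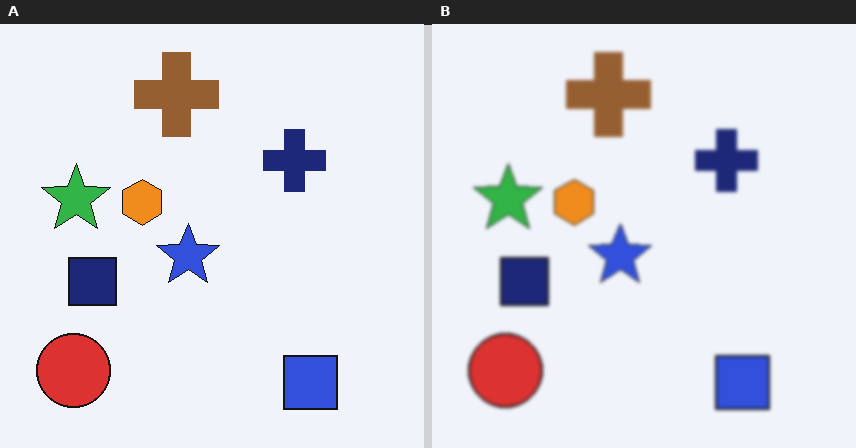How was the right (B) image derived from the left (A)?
This is the original image given a subtle gaussian blur.

Shape edges and outlines are uniformly softened across the whole image.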